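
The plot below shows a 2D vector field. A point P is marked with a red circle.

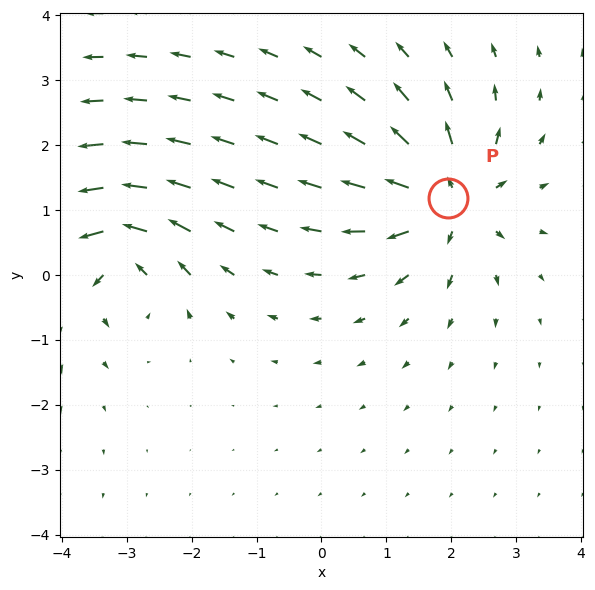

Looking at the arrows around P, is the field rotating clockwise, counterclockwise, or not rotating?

not rotating

Near P at (2.0, 1.2) the arrows show no circulation. The curl there is ≈0.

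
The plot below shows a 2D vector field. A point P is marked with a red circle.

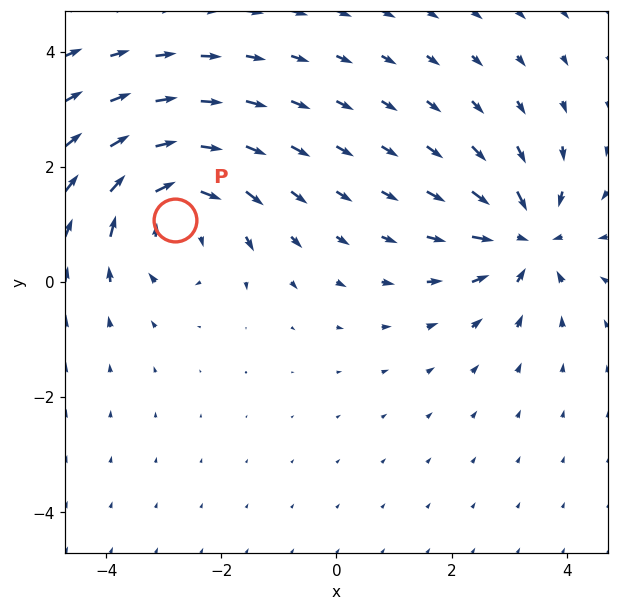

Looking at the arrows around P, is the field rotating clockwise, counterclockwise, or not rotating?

clockwise

Near P at (-2.8, 1.1) the arrows circulate clockwise. The curl (z-component) there is about -4; negative curl means clockwise rotation.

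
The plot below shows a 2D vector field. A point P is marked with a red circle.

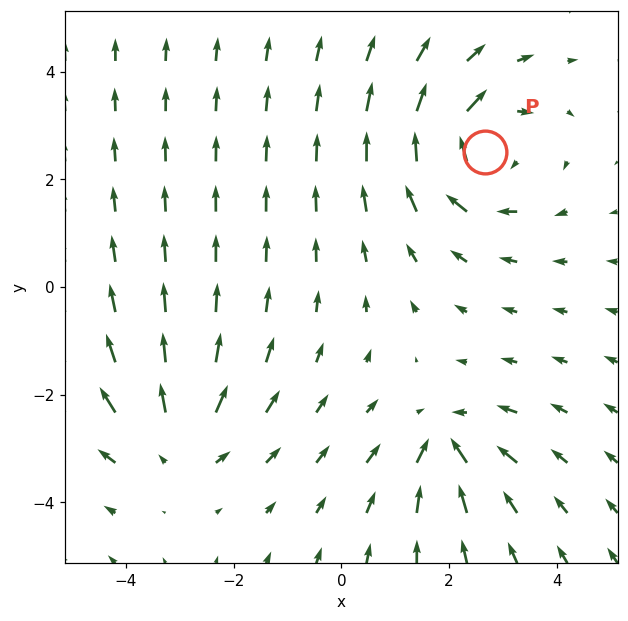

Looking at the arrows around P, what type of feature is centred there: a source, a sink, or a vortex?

vortex

At P (2.7, 2.5) the arrows circulate clockwise. Divergence ≈0, curl about -4 — near-zero divergence with nonzero curl is a vortex.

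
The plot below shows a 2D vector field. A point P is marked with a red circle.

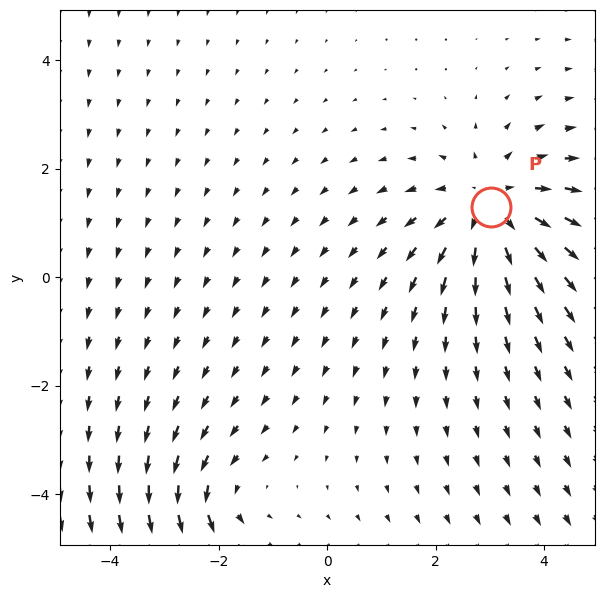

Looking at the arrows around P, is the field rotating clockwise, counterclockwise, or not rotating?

Near P at (3.0, 1.3) the arrows show no circulation. The curl there is ≈0.

not rotating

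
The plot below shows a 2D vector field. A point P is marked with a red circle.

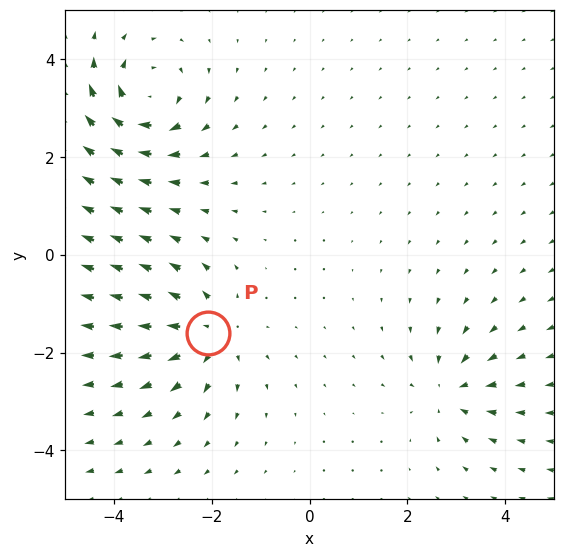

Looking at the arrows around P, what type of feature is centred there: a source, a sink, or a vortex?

At P (-2.1, -1.6) the arrows spread outward. Divergence about +4, curl ≈0 — positive divergence with near-zero curl is a source.

source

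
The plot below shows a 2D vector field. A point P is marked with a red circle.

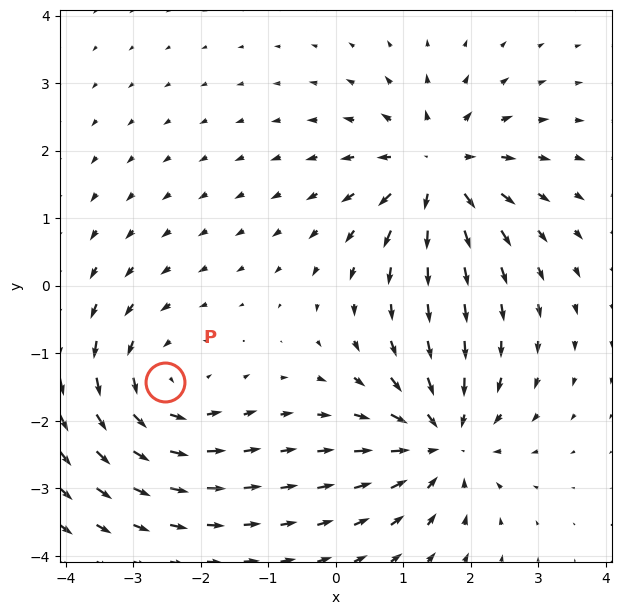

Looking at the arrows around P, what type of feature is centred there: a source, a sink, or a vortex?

At P (-2.5, -1.4) the arrows circulate counterclockwise. Divergence ≈0, curl about +4 — near-zero divergence with nonzero curl is a vortex.

vortex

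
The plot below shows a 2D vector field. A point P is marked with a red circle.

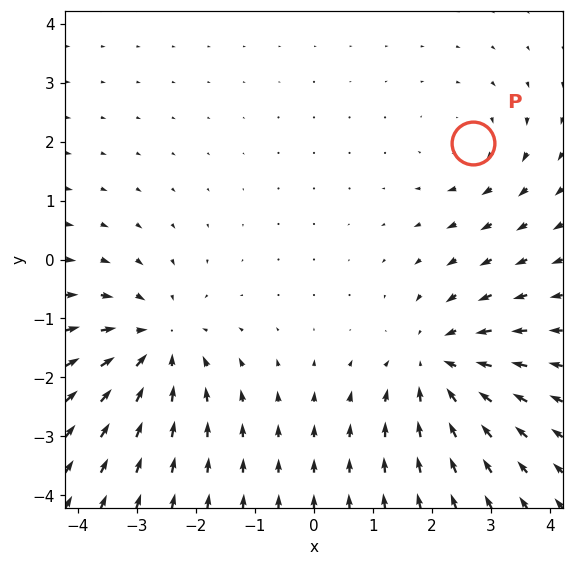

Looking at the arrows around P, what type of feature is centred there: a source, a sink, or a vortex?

vortex

At P (2.7, 2.0) the arrows circulate clockwise. Divergence ≈0, curl about -3 — near-zero divergence with nonzero curl is a vortex.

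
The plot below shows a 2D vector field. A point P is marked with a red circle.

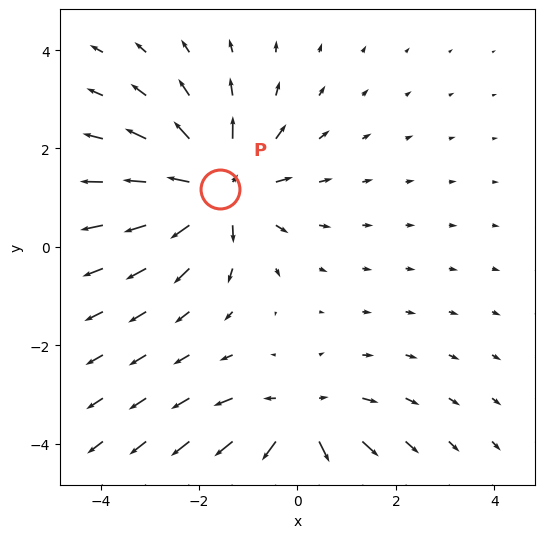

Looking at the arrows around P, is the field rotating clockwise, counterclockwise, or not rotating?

Near P at (-1.6, 1.2) the arrows show no circulation. The curl there is ≈0.

not rotating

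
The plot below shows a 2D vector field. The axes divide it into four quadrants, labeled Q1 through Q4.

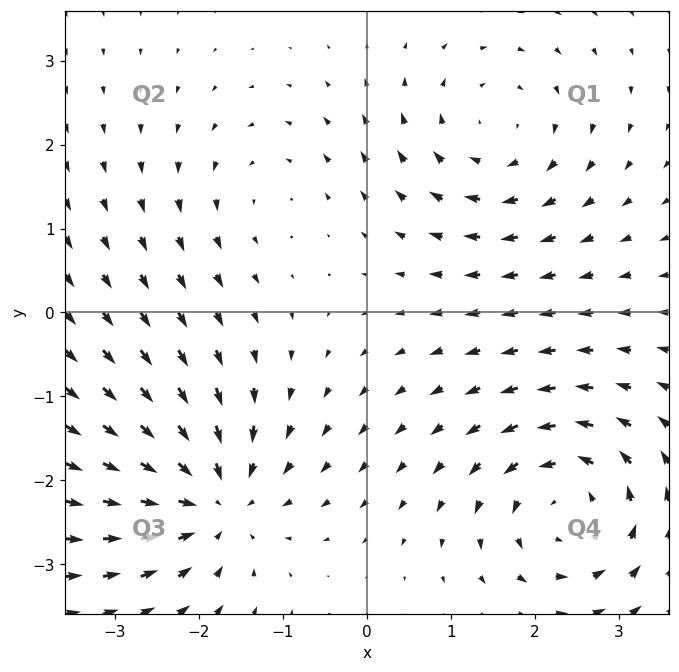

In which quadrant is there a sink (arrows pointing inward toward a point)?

Q3

The sink sits at approximately (-1.8, -2.2), which lies in quadrant Q3. The divergence there is about -5, negative as expected for a sink.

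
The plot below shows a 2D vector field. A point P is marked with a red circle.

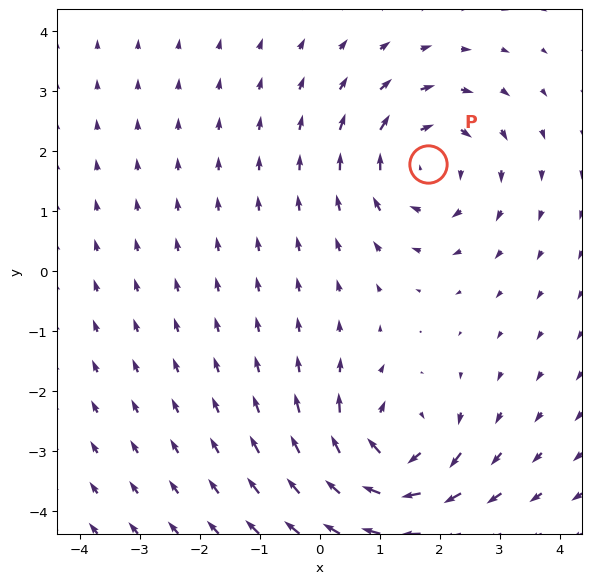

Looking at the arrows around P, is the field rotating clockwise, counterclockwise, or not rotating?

Near P at (1.8, 1.8) the arrows circulate clockwise. The curl (z-component) there is about -4; negative curl means clockwise rotation.

clockwise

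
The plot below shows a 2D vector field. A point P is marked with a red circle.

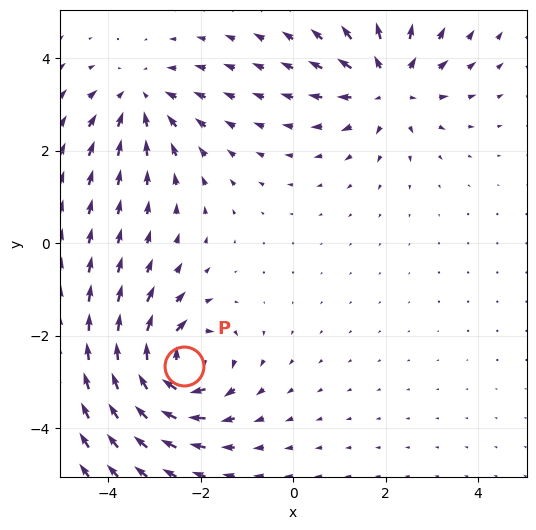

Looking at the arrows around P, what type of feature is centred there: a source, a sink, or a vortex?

At P (-2.4, -2.7) the arrows circulate clockwise. Divergence ≈0, curl about -6 — near-zero divergence with nonzero curl is a vortex.

vortex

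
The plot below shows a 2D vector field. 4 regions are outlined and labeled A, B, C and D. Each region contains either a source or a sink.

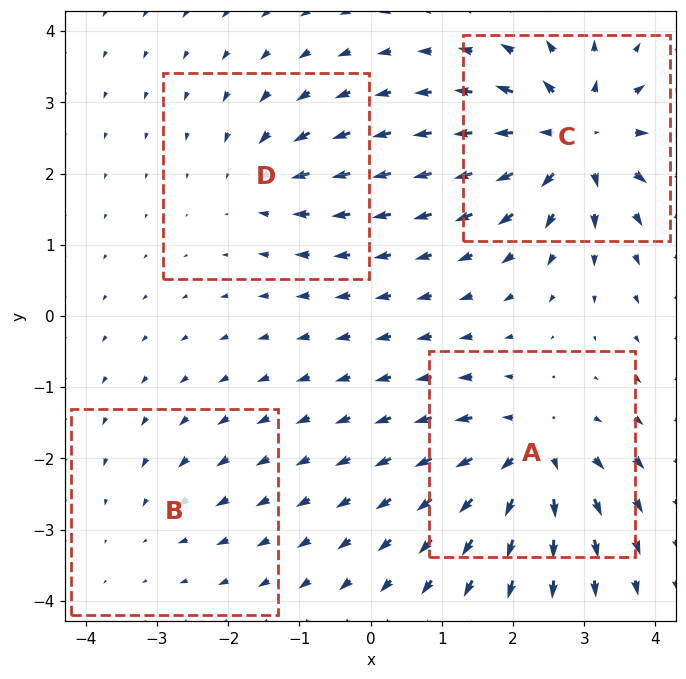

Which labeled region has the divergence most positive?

C

Divergence at each region's feature centre — A: about +7, B: about -2, C: about +8, D: about -4. Region C is most positive.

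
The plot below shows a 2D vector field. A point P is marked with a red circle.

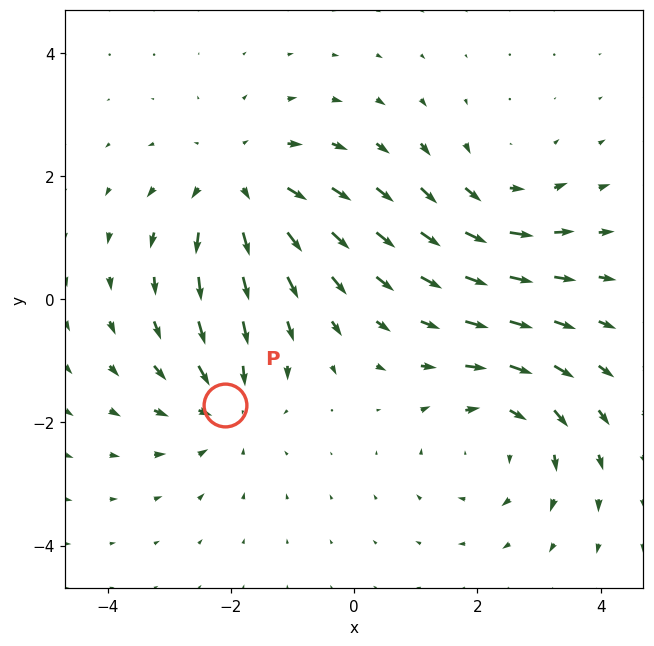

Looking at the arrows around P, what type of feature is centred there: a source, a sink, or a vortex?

sink

At P (-2.1, -1.7) the arrows converge inward. Divergence about -4, curl ≈0 — negative divergence with near-zero curl is a sink.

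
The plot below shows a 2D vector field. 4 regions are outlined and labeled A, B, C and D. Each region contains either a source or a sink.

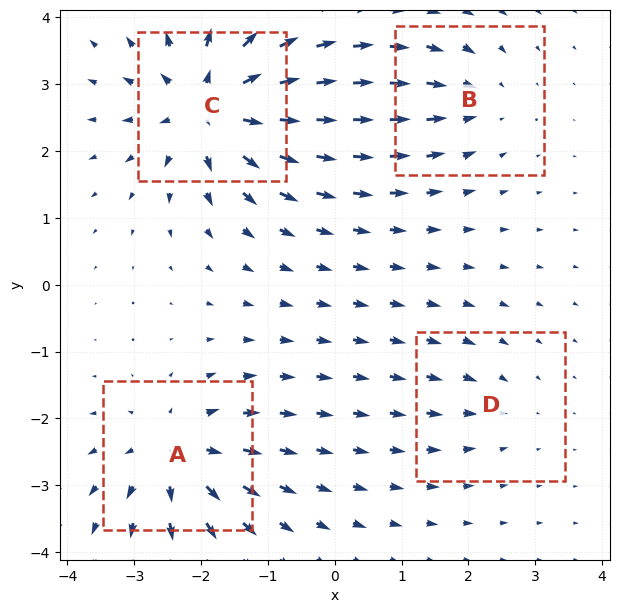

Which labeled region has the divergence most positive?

Divergence at each region's feature centre — A: about +6, B: about -4, C: about +9, D: about -3. Region C is most positive.

C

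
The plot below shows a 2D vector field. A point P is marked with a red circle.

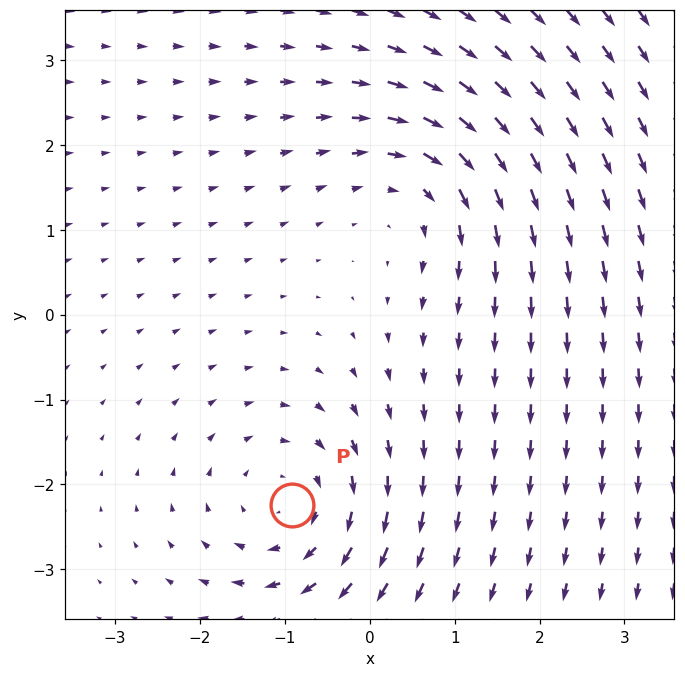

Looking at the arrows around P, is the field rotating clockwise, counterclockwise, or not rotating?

Near P at (-0.9, -2.2) the arrows circulate clockwise. The curl (z-component) there is about -4; negative curl means clockwise rotation.

clockwise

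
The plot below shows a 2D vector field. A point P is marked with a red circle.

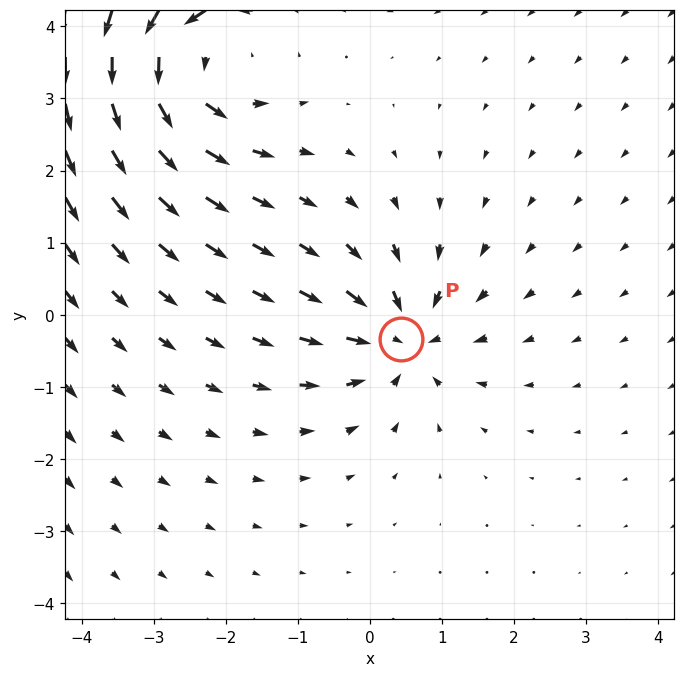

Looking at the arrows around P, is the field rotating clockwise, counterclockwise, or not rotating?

Near P at (0.4, -0.3) the arrows show no circulation. The curl there is ≈0.

not rotating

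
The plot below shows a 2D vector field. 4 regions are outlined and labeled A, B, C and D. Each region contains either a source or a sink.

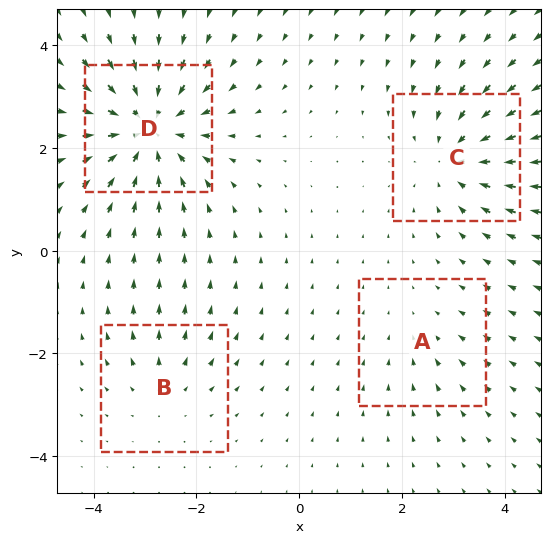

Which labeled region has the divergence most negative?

D

Divergence at each region's feature centre — A: about -2, B: about +3, C: about -5, D: about -7. Region D is most negative.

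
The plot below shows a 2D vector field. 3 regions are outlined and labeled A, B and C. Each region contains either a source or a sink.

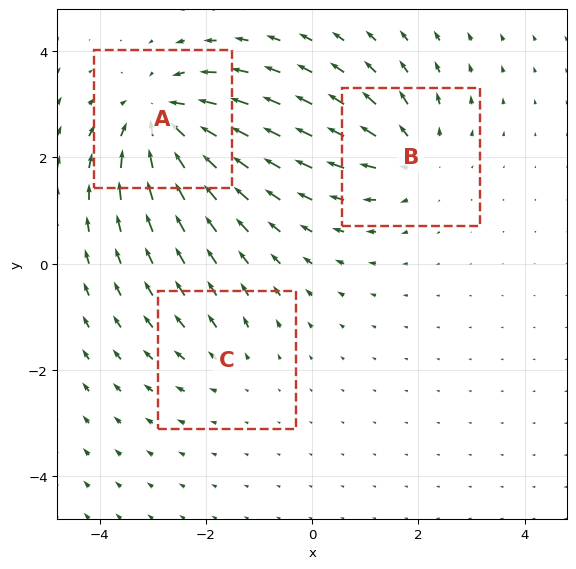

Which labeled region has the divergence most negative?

A

Divergence at each region's feature centre — A: about -5, B: about +3, C: about +2. Region A is most negative.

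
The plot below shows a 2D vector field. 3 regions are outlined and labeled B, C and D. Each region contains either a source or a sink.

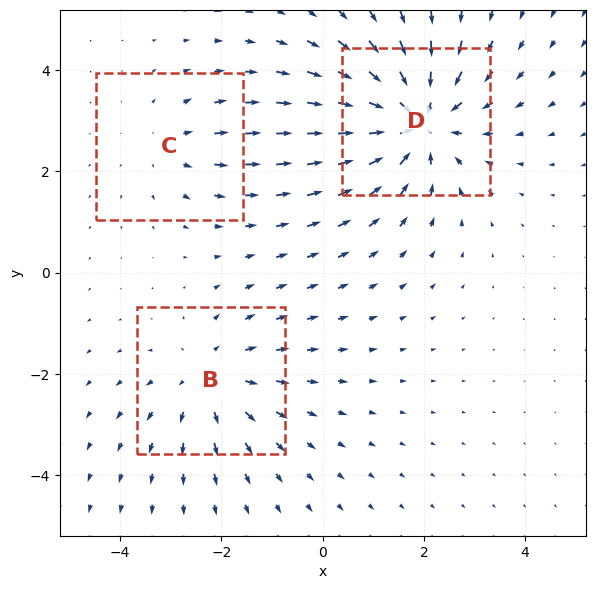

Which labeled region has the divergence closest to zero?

C

Divergence at each region's feature centre — B: about +3, C: about +2, D: about -4. Region C is closest to zero.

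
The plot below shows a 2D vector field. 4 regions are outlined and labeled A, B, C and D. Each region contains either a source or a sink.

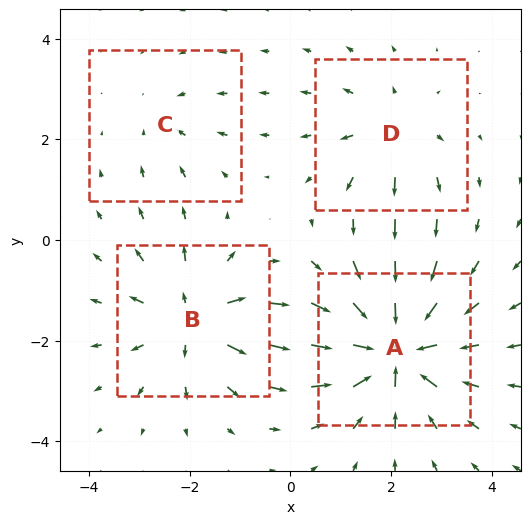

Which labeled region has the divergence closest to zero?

C

Divergence at each region's feature centre — A: about -8, B: about +6, C: about -2, D: about +4. Region C is closest to zero.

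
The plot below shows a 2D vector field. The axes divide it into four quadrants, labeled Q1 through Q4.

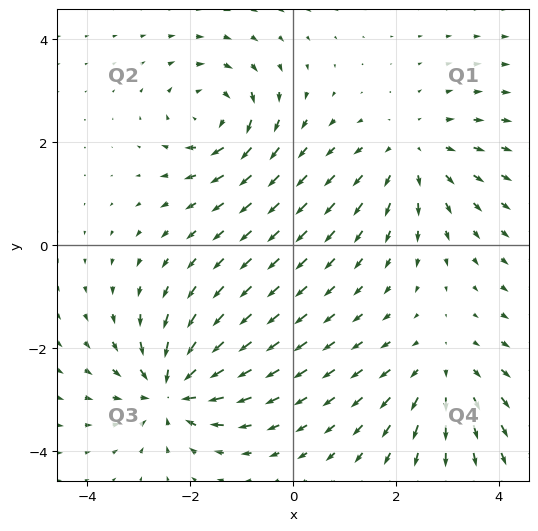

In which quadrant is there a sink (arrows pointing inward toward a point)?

The sink sits at approximately (-2.4, -2.8), which lies in quadrant Q3. The divergence there is about -5, negative as expected for a sink.

Q3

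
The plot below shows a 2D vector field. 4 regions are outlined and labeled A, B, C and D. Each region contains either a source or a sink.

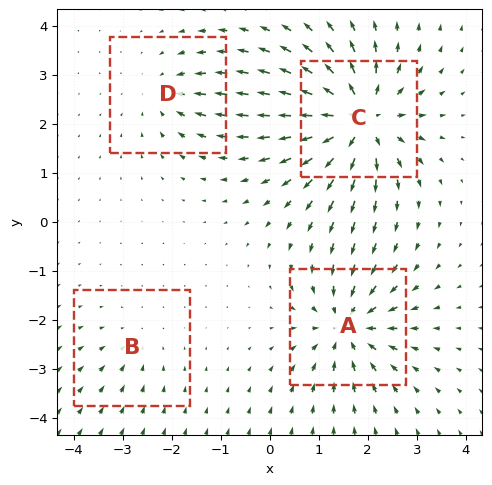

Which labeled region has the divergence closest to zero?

B

Divergence at each region's feature centre — A: about -7, B: about -2, C: about +9, D: about -4. Region B is closest to zero.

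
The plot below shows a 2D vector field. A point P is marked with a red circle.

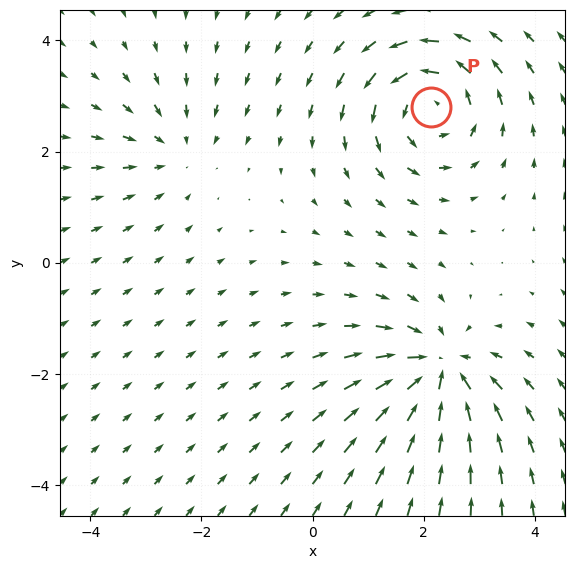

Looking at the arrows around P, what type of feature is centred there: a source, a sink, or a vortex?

vortex

At P (2.1, 2.8) the arrows circulate counterclockwise. Divergence ≈0, curl about +5 — near-zero divergence with nonzero curl is a vortex.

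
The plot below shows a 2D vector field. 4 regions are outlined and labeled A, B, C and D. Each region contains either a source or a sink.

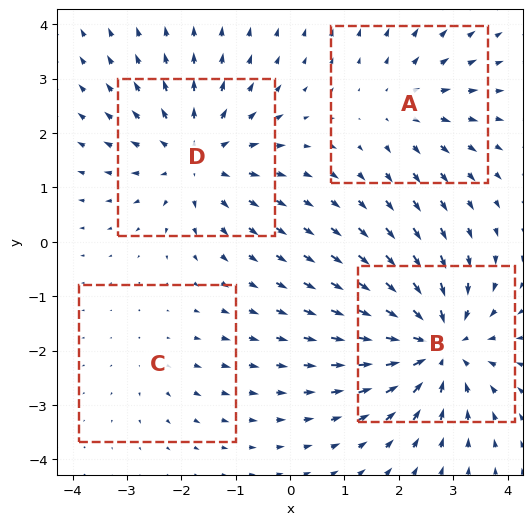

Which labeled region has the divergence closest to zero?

Divergence at each region's feature centre — A: about +3, B: about -6, C: about +2, D: about +5. Region C is closest to zero.

C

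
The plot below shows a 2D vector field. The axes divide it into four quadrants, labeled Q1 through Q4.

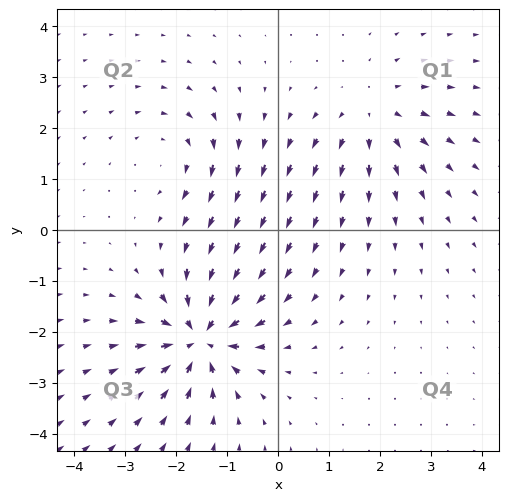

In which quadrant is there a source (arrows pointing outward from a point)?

The source sits at approximately (1.9, 2.3), which lies in quadrant Q1. The divergence there is about +3, positive as expected for a source.

Q1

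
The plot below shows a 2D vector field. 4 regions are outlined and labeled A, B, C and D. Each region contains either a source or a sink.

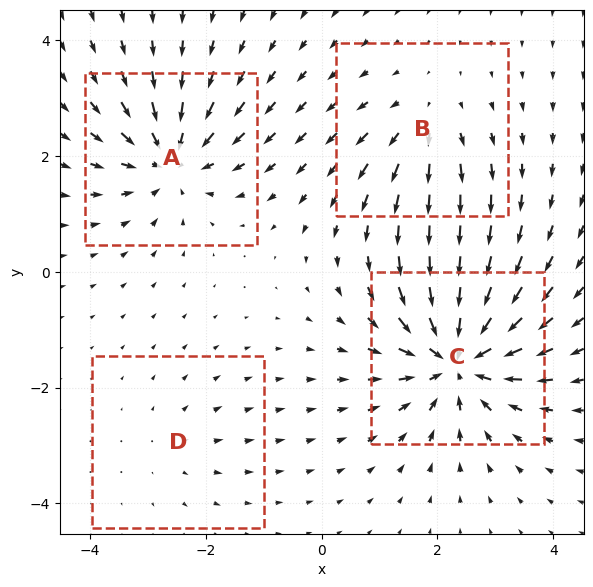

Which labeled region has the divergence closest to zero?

Divergence at each region's feature centre — A: about -6, B: about +4, C: about -8, D: about +2. Region D is closest to zero.

D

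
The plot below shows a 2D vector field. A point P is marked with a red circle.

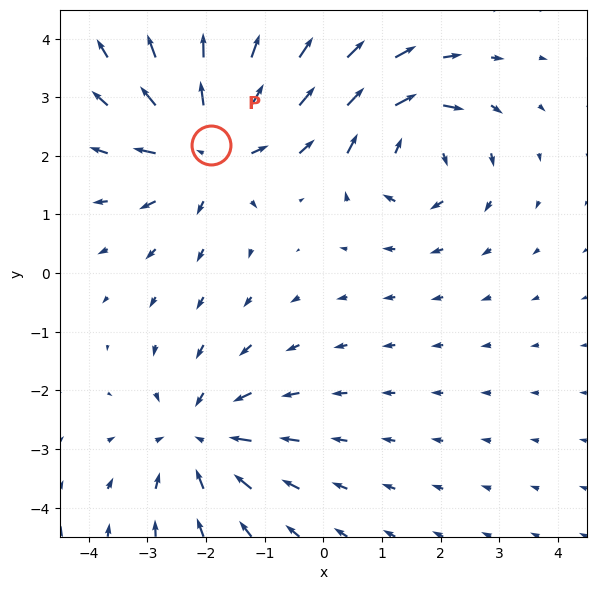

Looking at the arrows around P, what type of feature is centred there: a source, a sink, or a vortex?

source

At P (-1.9, 2.2) the arrows spread outward. Divergence about +4, curl ≈0 — positive divergence with near-zero curl is a source.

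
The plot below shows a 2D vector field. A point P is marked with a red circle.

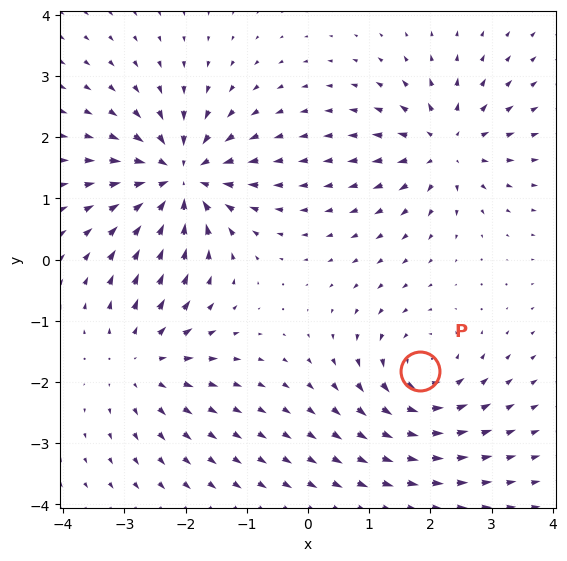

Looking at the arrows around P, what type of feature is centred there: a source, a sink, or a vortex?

At P (1.8, -1.8) the arrows circulate counterclockwise. Divergence ≈0, curl about +5 — near-zero divergence with nonzero curl is a vortex.

vortex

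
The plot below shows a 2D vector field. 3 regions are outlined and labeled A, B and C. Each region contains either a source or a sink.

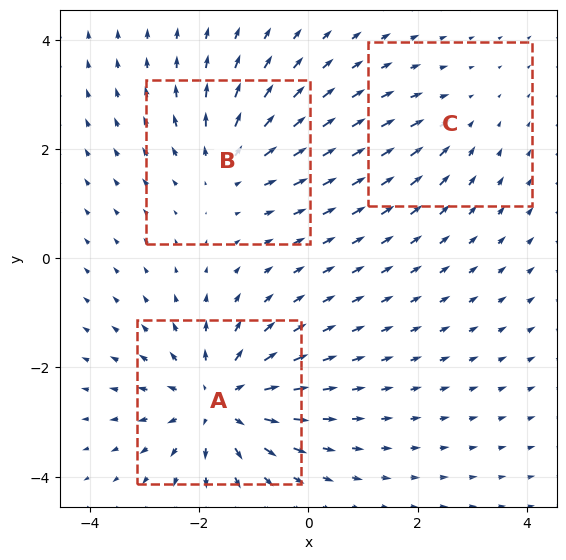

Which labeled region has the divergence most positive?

Divergence at each region's feature centre — A: about +5, B: about +3, C: about -2. Region A is most positive.

A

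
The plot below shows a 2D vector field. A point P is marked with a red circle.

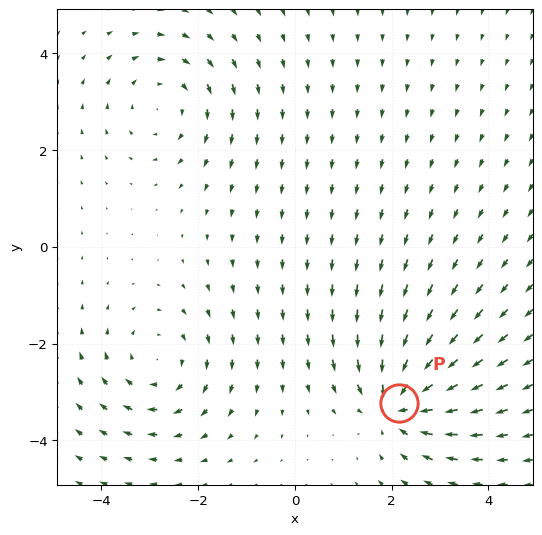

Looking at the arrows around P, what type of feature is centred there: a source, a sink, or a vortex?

sink

At P (2.1, -3.2) the arrows converge inward. Divergence about -6, curl ≈0 — negative divergence with near-zero curl is a sink.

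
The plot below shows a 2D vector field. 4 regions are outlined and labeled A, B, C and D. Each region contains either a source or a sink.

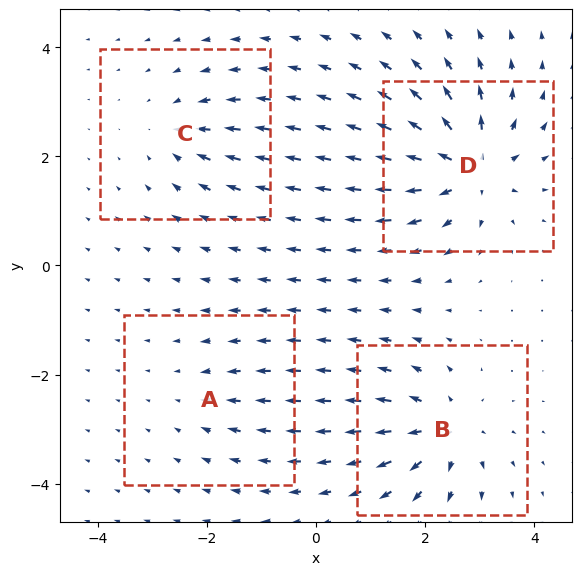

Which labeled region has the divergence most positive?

Divergence at each region's feature centre — A: about -2, B: about +6, C: about -4, D: about +8. Region D is most positive.

D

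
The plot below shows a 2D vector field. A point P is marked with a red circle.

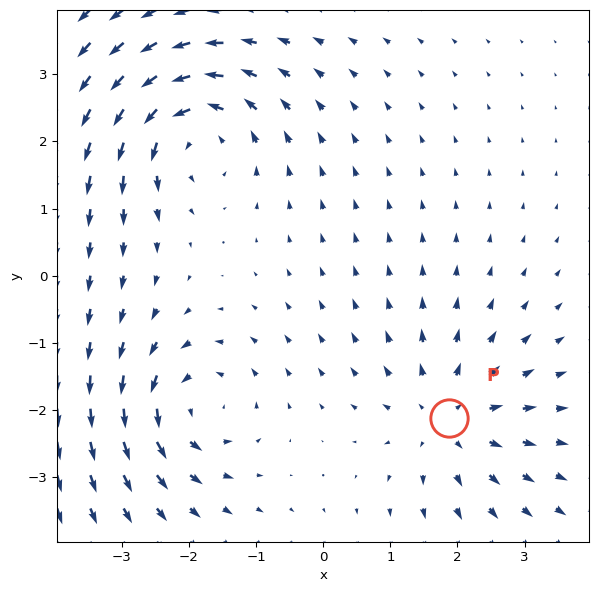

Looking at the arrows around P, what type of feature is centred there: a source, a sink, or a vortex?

source

At P (1.9, -2.1) the arrows spread outward. Divergence about +4, curl ≈0 — positive divergence with near-zero curl is a source.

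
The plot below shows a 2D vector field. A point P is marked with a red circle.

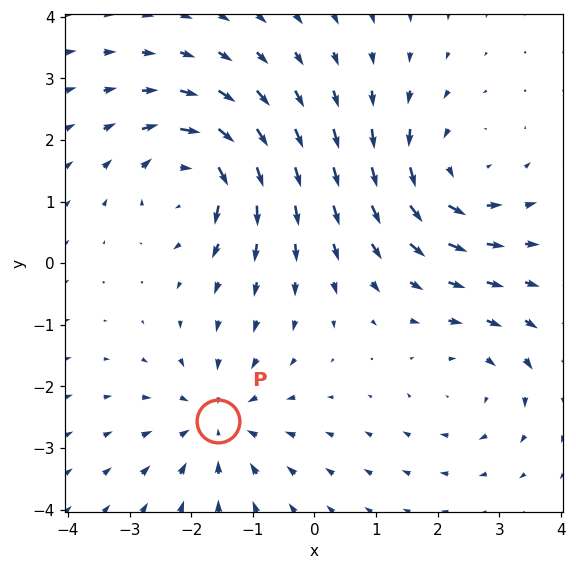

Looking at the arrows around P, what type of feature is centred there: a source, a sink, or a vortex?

sink

At P (-1.6, -2.6) the arrows converge inward. Divergence about -4, curl ≈0 — negative divergence with near-zero curl is a sink.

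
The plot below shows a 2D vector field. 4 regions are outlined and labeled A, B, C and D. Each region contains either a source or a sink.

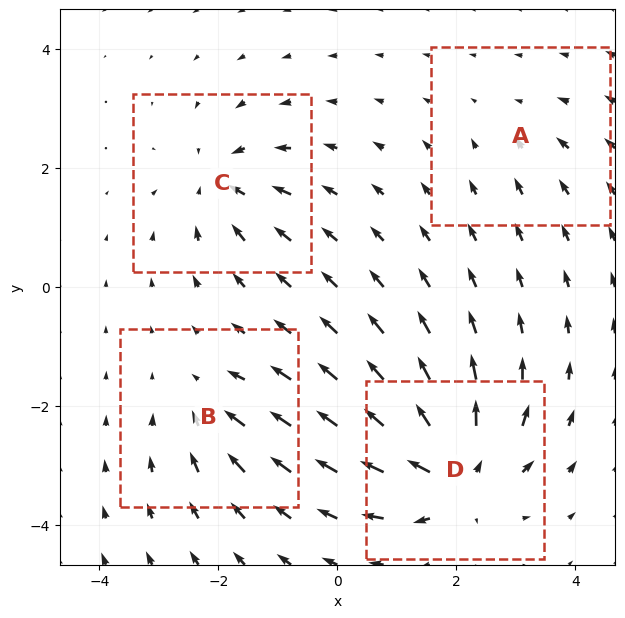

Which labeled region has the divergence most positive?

Divergence at each region's feature centre — A: about -2, B: about -4, C: about -6, D: about +9. Region D is most positive.

D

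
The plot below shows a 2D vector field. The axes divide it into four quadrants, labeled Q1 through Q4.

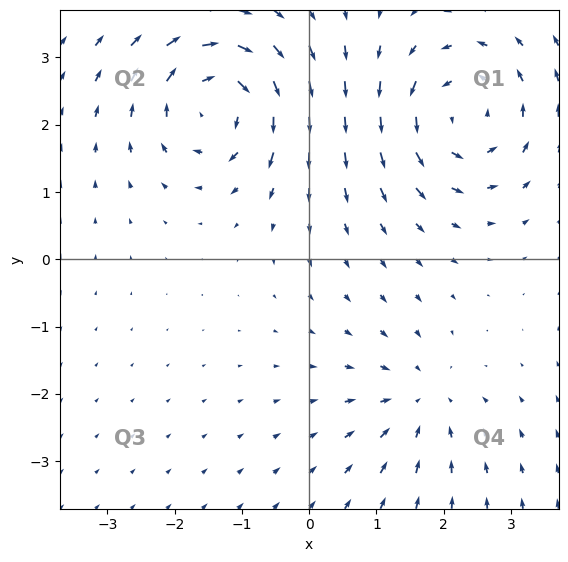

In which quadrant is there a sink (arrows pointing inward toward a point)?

The sink sits at approximately (1.7, -2.1), which lies in quadrant Q4. The divergence there is about -3, negative as expected for a sink.

Q4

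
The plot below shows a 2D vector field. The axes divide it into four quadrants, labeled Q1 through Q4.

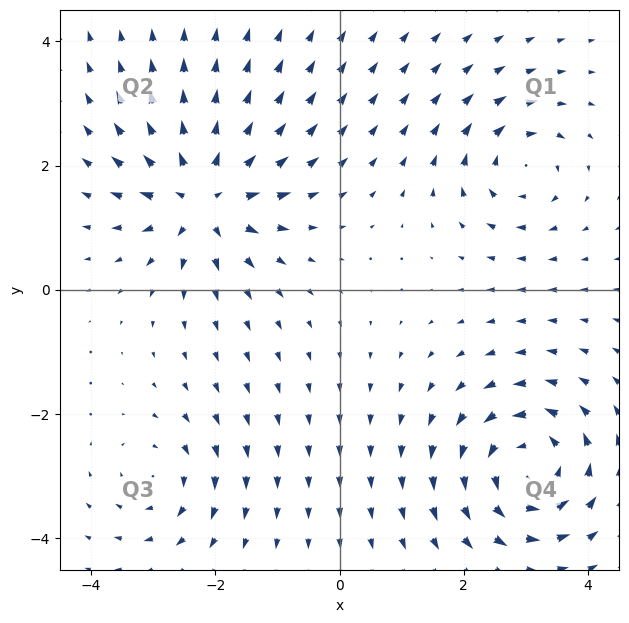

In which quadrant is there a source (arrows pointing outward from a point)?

The source sits at approximately (-2.2, 1.5), which lies in quadrant Q2. The divergence there is about +6, positive as expected for a source.

Q2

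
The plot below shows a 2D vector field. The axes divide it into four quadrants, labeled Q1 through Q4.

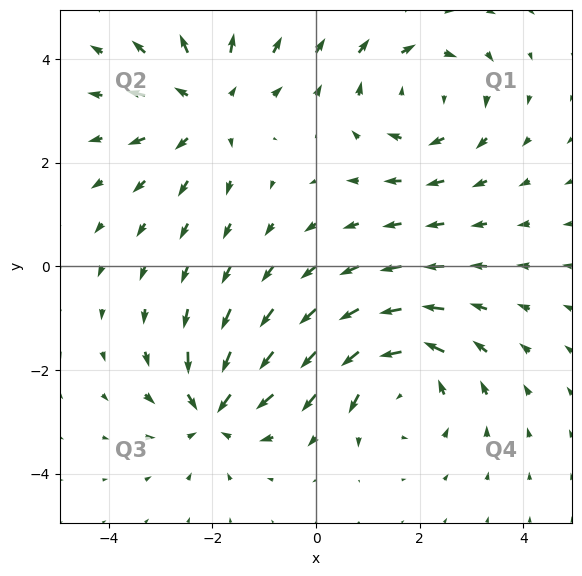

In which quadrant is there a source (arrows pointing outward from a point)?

The source sits at approximately (-2.1, 3.1), which lies in quadrant Q2. The divergence there is about +4, positive as expected for a source.

Q2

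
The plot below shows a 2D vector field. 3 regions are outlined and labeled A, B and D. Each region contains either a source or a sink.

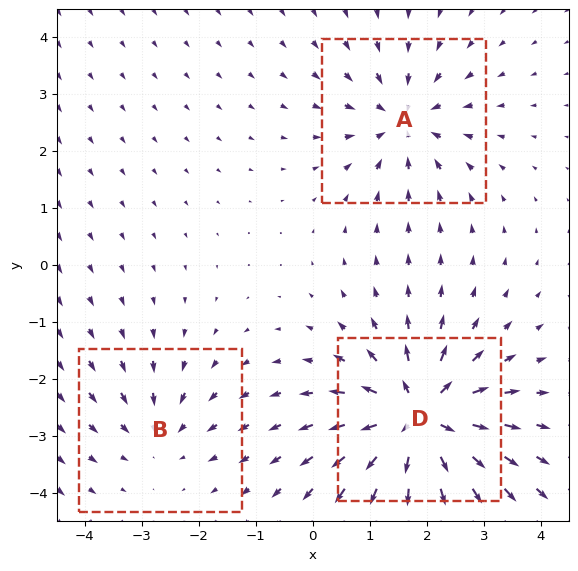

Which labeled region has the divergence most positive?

Divergence at each region's feature centre — A: about -4, B: about -2, D: about +6. Region D is most positive.

D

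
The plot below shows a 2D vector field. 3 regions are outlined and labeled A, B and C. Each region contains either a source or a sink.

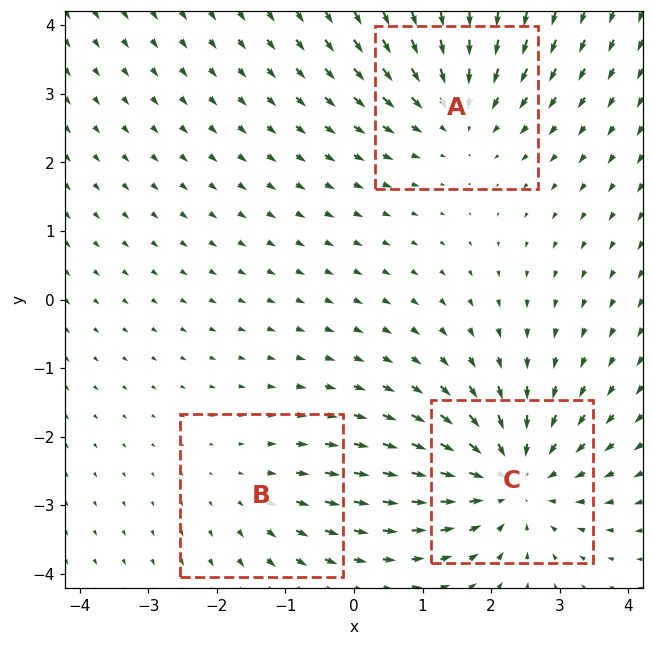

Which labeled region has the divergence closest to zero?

Divergence at each region's feature centre — A: about -3, B: about +2, C: about -4. Region B is closest to zero.

B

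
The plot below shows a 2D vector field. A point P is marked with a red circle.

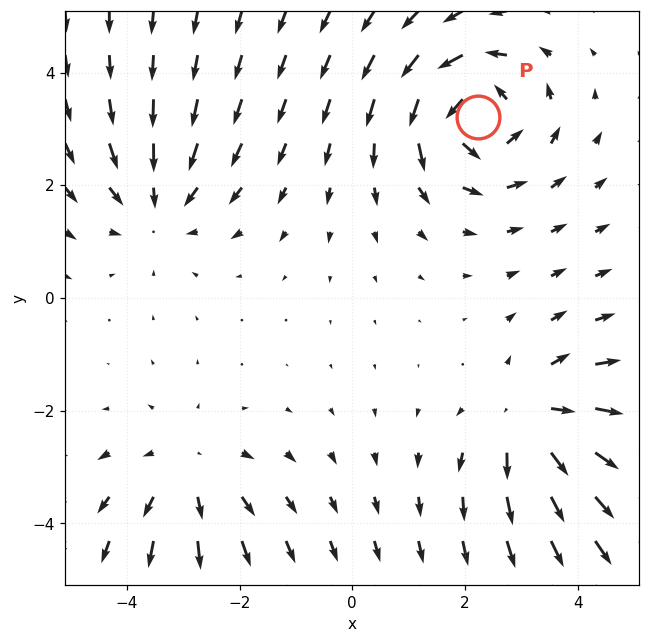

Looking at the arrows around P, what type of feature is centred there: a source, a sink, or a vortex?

At P (2.2, 3.2) the arrows circulate counterclockwise. Divergence ≈0, curl about +5 — near-zero divergence with nonzero curl is a vortex.

vortex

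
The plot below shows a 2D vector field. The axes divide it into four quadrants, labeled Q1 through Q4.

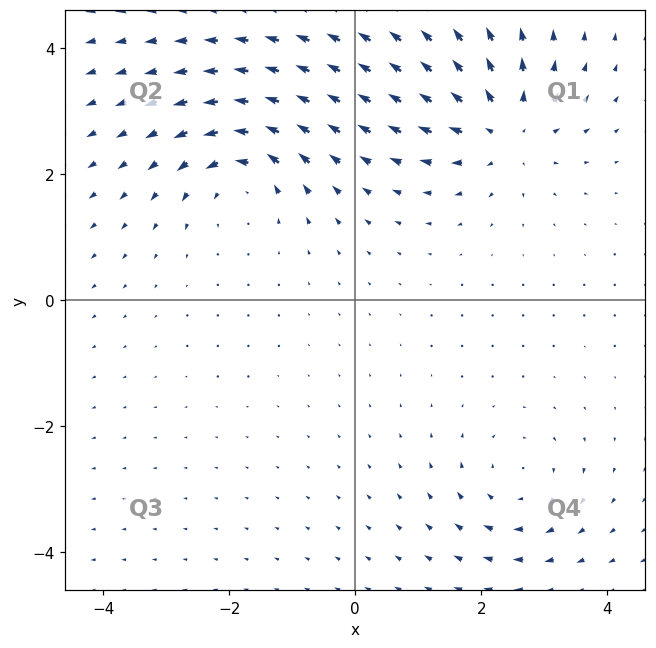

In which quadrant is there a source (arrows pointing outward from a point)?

The source sits at approximately (2.4, 2.7), which lies in quadrant Q1. The divergence there is about +4, positive as expected for a source.

Q1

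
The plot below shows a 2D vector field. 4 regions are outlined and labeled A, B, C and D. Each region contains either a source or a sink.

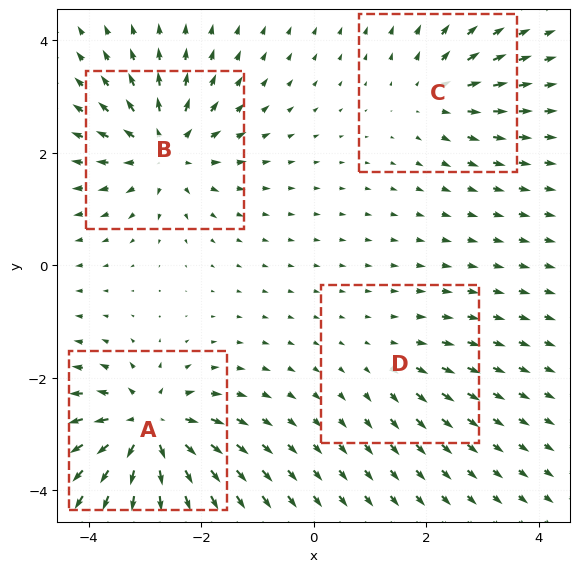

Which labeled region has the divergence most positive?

A

Divergence at each region's feature centre — A: about +8, B: about +6, C: about +4, D: about +2. Region A is most positive.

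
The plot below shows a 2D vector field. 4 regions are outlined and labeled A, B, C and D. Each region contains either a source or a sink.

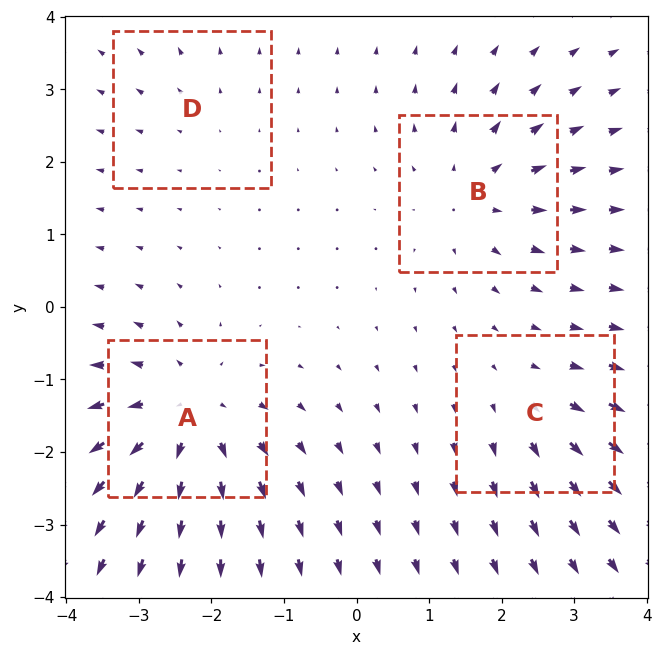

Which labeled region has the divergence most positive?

Divergence at each region's feature centre — A: about +6, B: about +5, C: about +3, D: about +2. Region A is most positive.

A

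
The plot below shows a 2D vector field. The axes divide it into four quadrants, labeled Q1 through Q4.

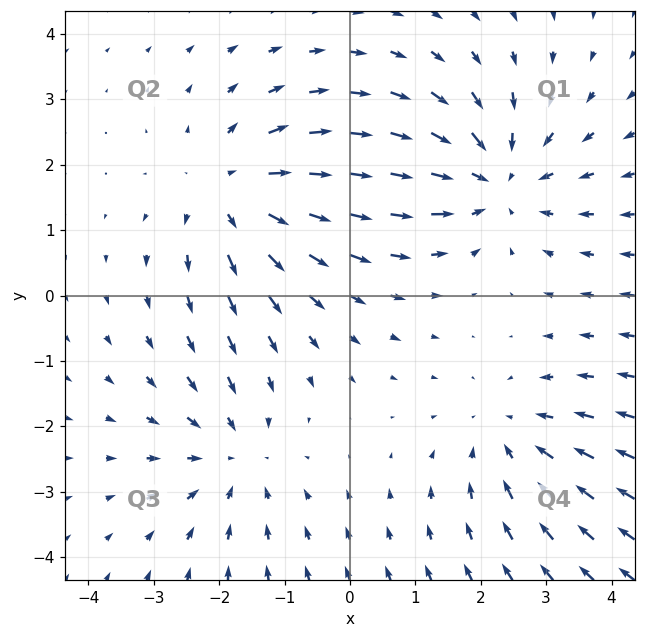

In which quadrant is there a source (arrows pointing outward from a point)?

Q2

The source sits at approximately (-1.8, 1.6), which lies in quadrant Q2. The divergence there is about +3, positive as expected for a source.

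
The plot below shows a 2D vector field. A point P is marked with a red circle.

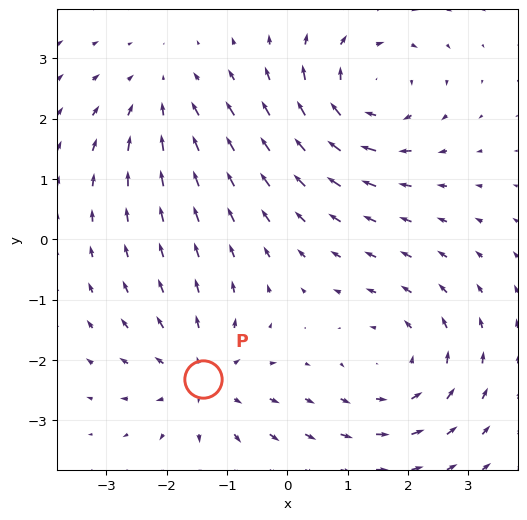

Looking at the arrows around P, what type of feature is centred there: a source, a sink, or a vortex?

source

At P (-1.4, -2.3) the arrows spread outward. Divergence about +4, curl ≈0 — positive divergence with near-zero curl is a source.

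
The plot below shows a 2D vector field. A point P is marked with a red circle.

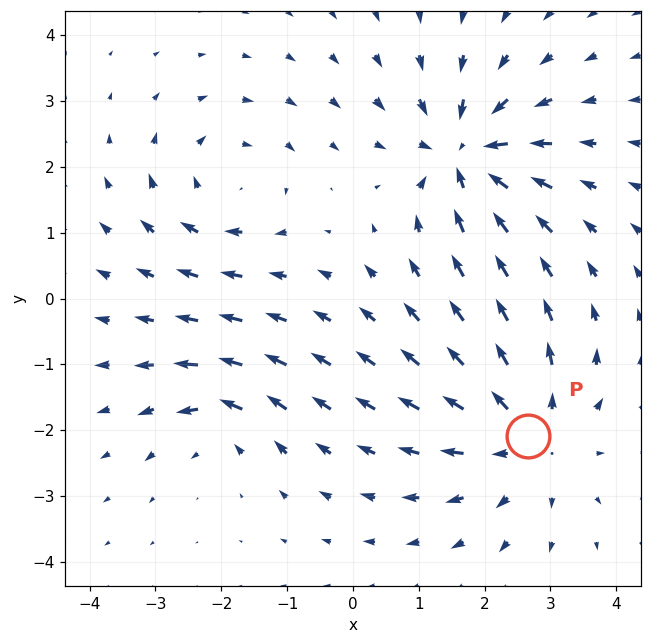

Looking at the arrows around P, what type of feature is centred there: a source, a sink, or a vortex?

source

At P (2.7, -2.1) the arrows spread outward. Divergence about +4, curl ≈0 — positive divergence with near-zero curl is a source.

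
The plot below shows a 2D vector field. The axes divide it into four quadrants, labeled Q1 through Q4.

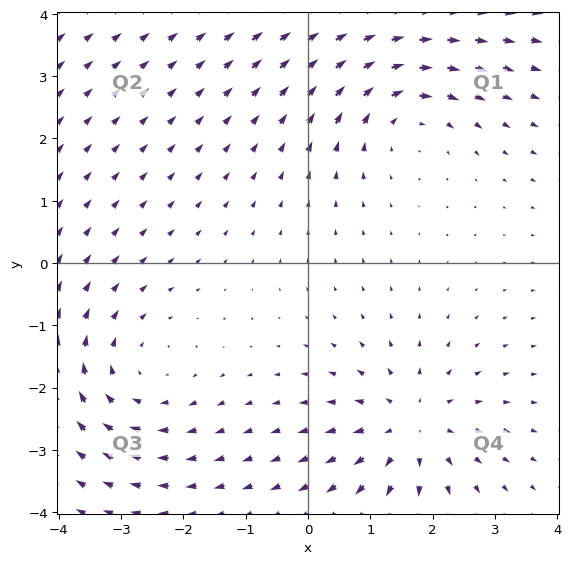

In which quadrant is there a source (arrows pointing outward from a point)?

The source sits at approximately (1.7, -2.6), which lies in quadrant Q4. The divergence there is about +4, positive as expected for a source.

Q4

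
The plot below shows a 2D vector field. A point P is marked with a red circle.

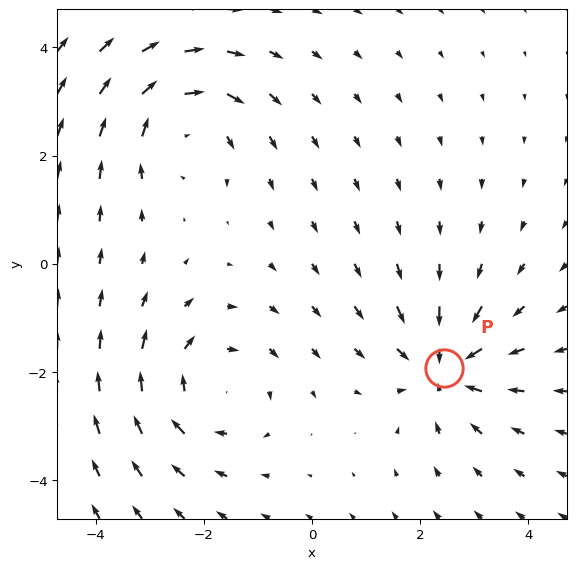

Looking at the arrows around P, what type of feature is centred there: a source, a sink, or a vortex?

sink

At P (2.4, -1.9) the arrows converge inward. Divergence about -5, curl ≈0 — negative divergence with near-zero curl is a sink.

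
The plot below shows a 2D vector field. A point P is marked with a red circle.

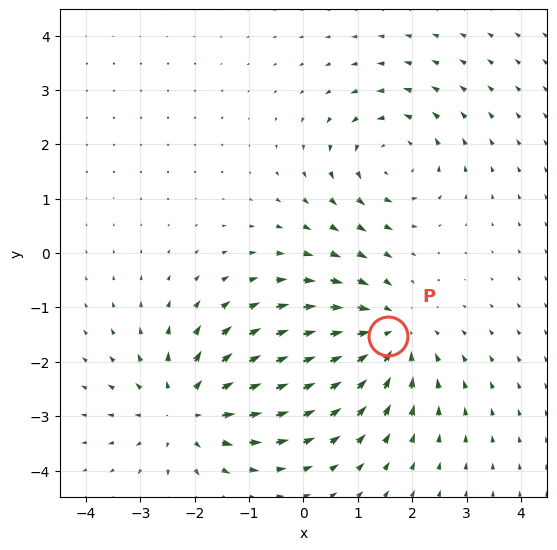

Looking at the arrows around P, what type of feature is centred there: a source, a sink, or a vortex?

sink

At P (1.6, -1.5) the arrows converge inward. Divergence about -4, curl ≈0 — negative divergence with near-zero curl is a sink.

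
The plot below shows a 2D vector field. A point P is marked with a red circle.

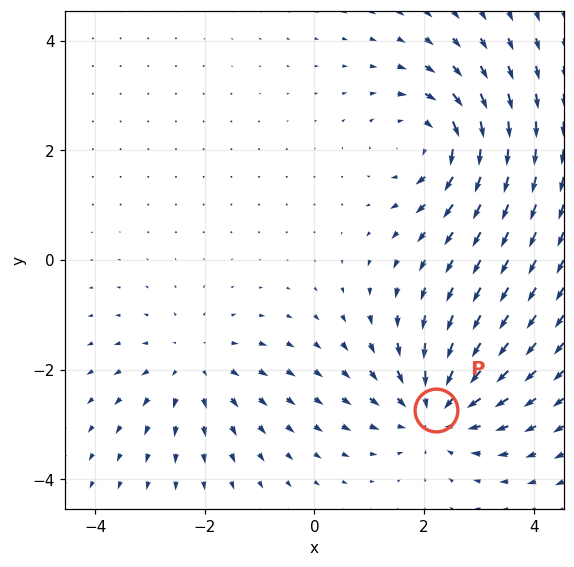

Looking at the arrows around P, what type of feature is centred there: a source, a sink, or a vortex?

At P (2.2, -2.7) the arrows converge inward. Divergence about -5, curl ≈0 — negative divergence with near-zero curl is a sink.

sink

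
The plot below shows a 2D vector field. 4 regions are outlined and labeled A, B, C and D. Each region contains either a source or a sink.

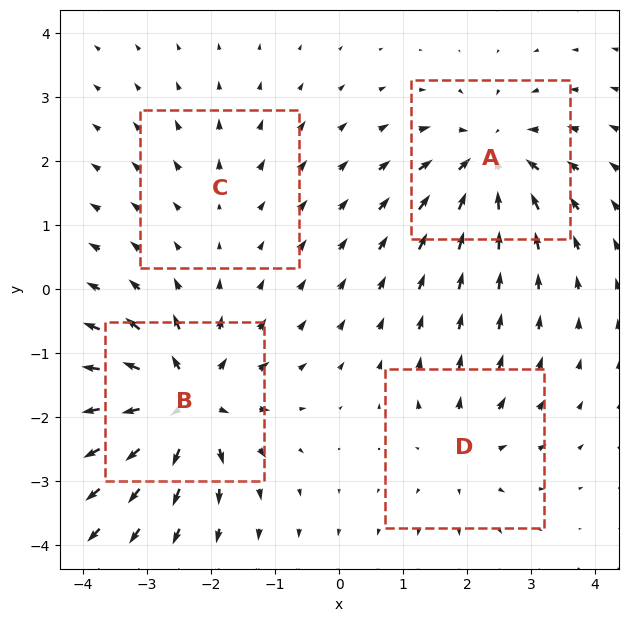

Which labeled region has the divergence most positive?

Divergence at each region's feature centre — A: about -6, B: about +8, C: about +2, D: about +4. Region B is most positive.

B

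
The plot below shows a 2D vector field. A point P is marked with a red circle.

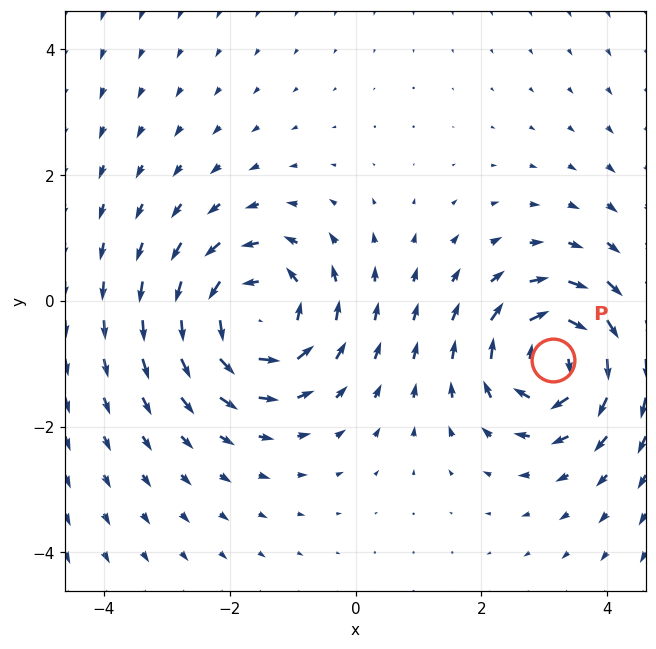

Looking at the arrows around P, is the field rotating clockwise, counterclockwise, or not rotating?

clockwise

Near P at (3.1, -0.9) the arrows circulate clockwise. The curl (z-component) there is about -6; negative curl means clockwise rotation.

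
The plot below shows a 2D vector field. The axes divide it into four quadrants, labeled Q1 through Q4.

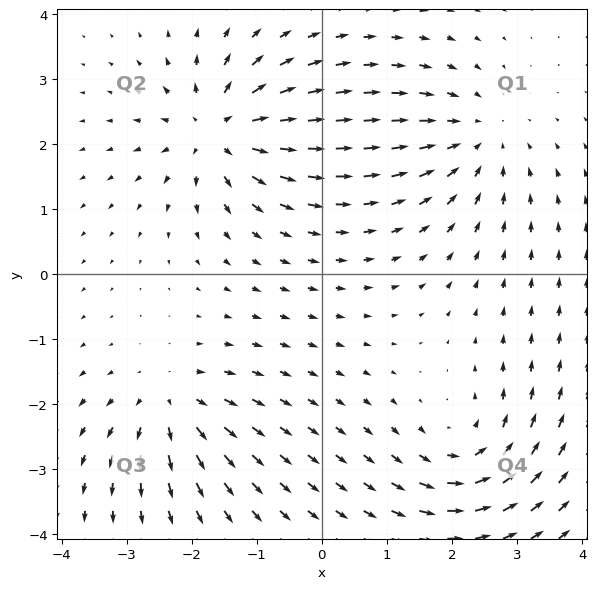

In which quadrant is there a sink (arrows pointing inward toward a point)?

Q1

The sink sits at approximately (2.4, 2.1), which lies in quadrant Q1. The divergence there is about -3, negative as expected for a sink.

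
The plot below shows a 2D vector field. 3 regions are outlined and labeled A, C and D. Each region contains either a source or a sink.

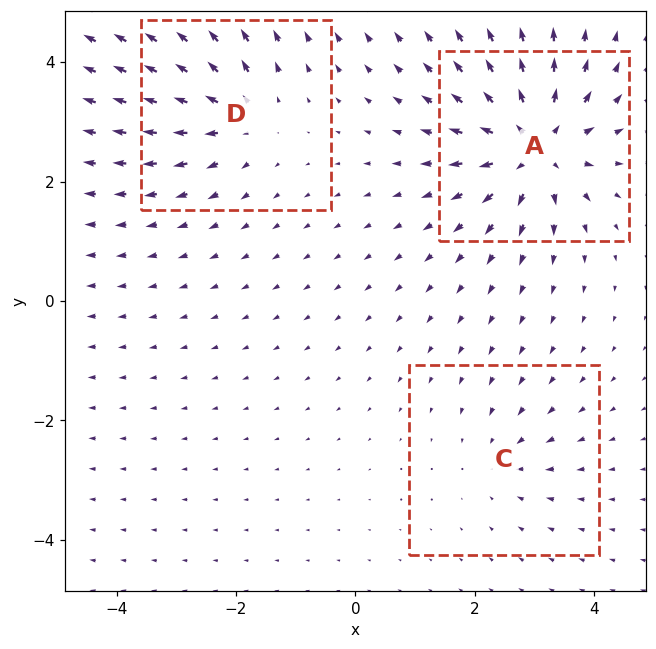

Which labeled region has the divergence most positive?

Divergence at each region's feature centre — A: about +6, C: about -2, D: about +4. Region A is most positive.

A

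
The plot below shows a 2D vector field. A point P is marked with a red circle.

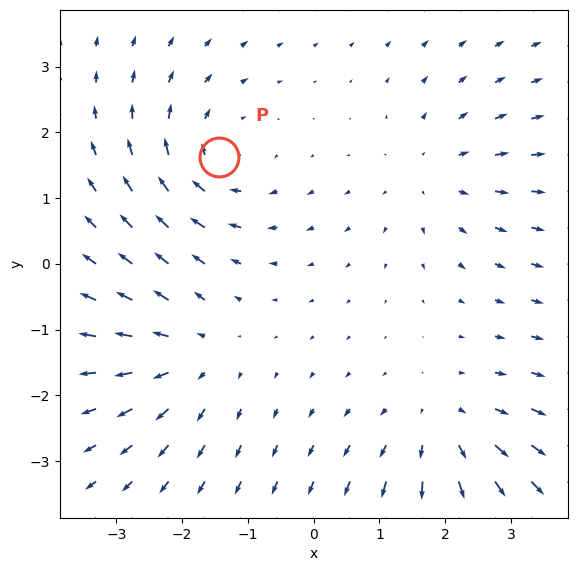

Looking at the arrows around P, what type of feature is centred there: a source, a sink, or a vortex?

vortex

At P (-1.4, 1.6) the arrows circulate clockwise. Divergence ≈0, curl about -3 — near-zero divergence with nonzero curl is a vortex.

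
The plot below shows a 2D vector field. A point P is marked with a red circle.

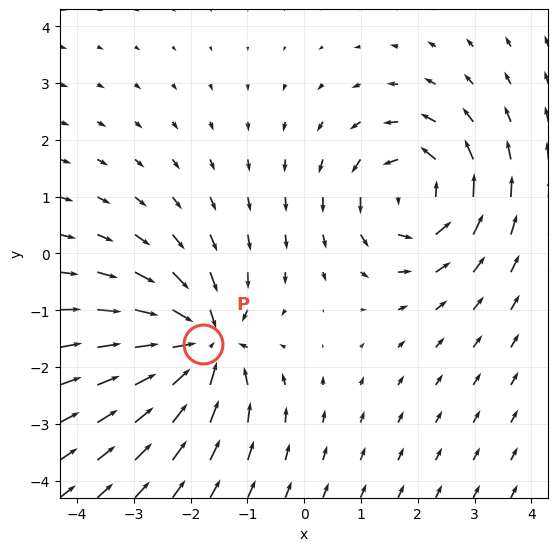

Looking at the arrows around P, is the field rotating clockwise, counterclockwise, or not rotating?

not rotating

Near P at (-1.8, -1.6) the arrows show no circulation. The curl there is ≈0.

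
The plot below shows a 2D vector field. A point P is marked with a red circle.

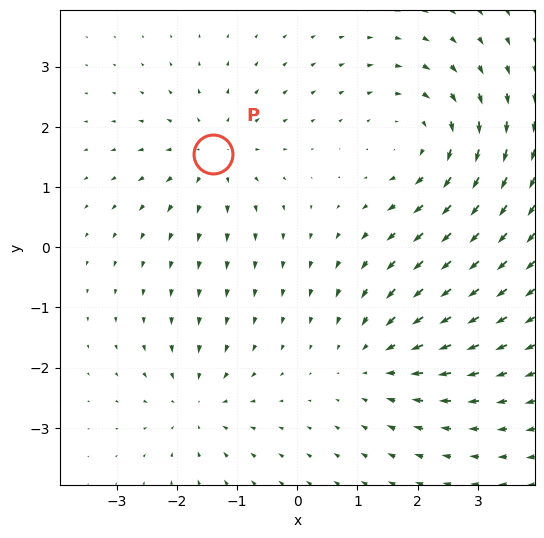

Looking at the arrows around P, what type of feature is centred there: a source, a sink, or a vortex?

source

At P (-1.4, 1.5) the arrows spread outward. Divergence about +4, curl ≈0 — positive divergence with near-zero curl is a source.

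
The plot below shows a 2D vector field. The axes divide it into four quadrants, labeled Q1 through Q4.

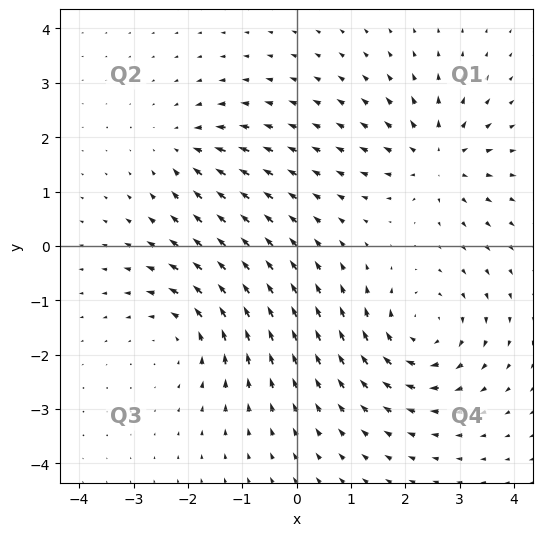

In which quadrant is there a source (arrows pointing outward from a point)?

Q1

The source sits at approximately (2.6, 1.6), which lies in quadrant Q1. The divergence there is about +5, positive as expected for a source.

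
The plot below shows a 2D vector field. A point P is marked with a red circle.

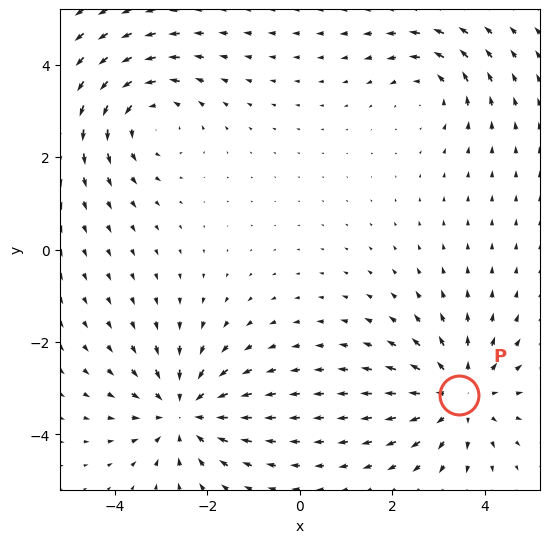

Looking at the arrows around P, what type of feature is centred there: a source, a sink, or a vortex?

source

At P (3.5, -3.2) the arrows spread outward. Divergence about +4, curl ≈0 — positive divergence with near-zero curl is a source.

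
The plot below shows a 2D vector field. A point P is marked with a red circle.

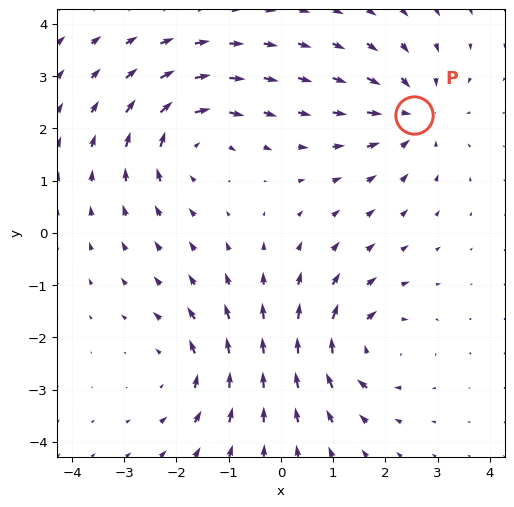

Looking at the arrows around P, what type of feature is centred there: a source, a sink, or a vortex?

sink

At P (2.5, 2.3) the arrows converge inward. Divergence about -4, curl ≈0 — negative divergence with near-zero curl is a sink.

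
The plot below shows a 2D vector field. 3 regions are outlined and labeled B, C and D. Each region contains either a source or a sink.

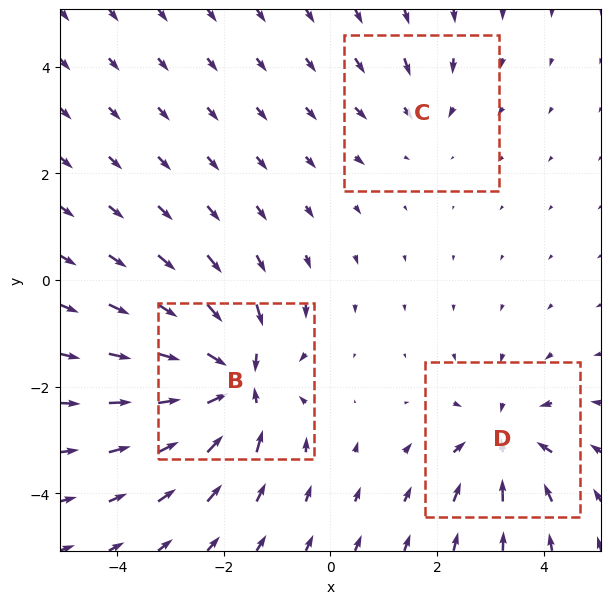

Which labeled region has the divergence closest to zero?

Divergence at each region's feature centre — B: about -6, C: about -2, D: about -4. Region C is closest to zero.

C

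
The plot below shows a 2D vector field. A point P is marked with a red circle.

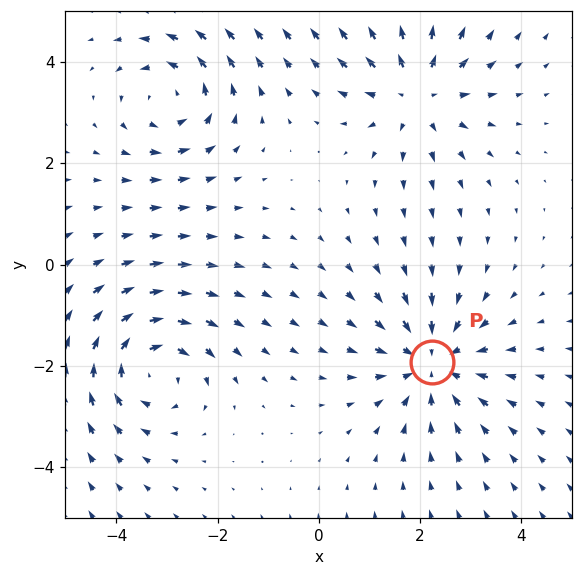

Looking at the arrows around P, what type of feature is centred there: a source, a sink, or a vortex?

At P (2.2, -1.9) the arrows converge inward. Divergence about -4, curl ≈0 — negative divergence with near-zero curl is a sink.

sink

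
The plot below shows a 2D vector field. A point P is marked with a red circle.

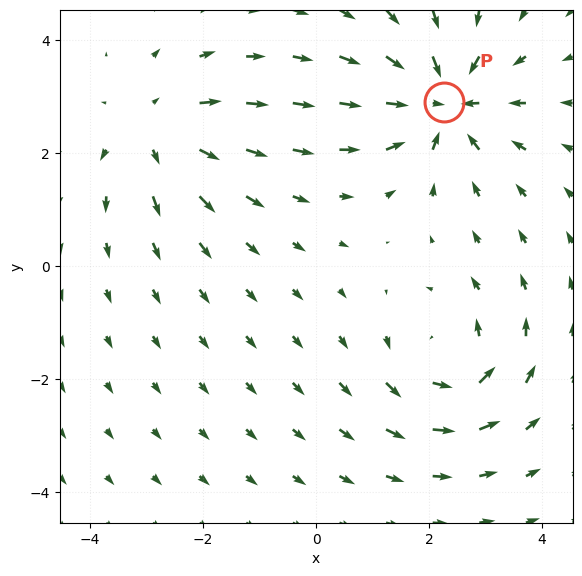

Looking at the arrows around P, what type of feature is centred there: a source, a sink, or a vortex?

At P (2.3, 2.9) the arrows converge inward. Divergence about -5, curl ≈0 — negative divergence with near-zero curl is a sink.

sink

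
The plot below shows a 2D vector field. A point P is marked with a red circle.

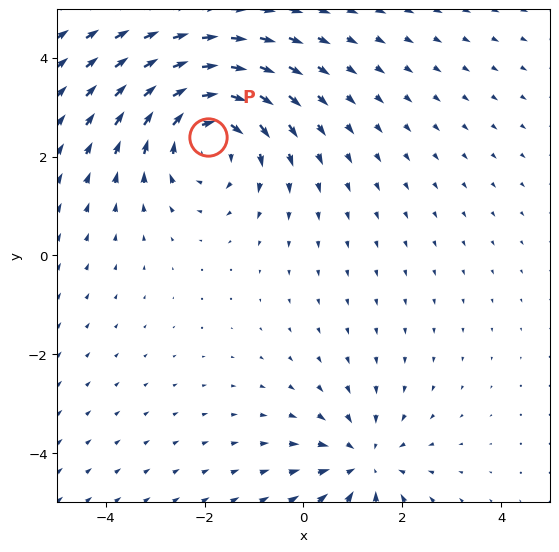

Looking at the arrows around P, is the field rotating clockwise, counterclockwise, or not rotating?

Near P at (-1.9, 2.4) the arrows circulate clockwise. The curl (z-component) there is about -4; negative curl means clockwise rotation.

clockwise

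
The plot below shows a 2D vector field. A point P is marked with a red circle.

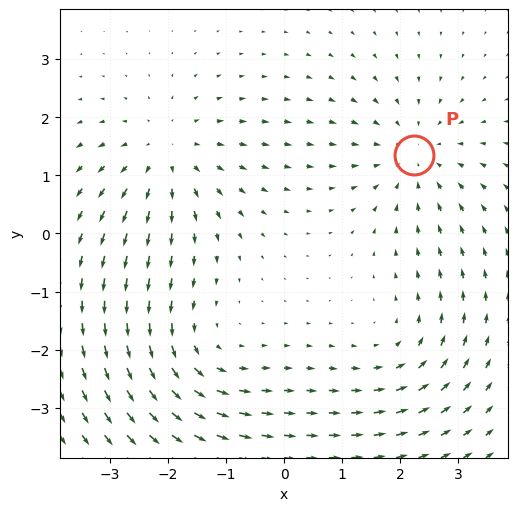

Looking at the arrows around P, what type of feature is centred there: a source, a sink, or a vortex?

At P (2.2, 1.3) the arrows converge inward. Divergence about -3, curl ≈0 — negative divergence with near-zero curl is a sink.

sink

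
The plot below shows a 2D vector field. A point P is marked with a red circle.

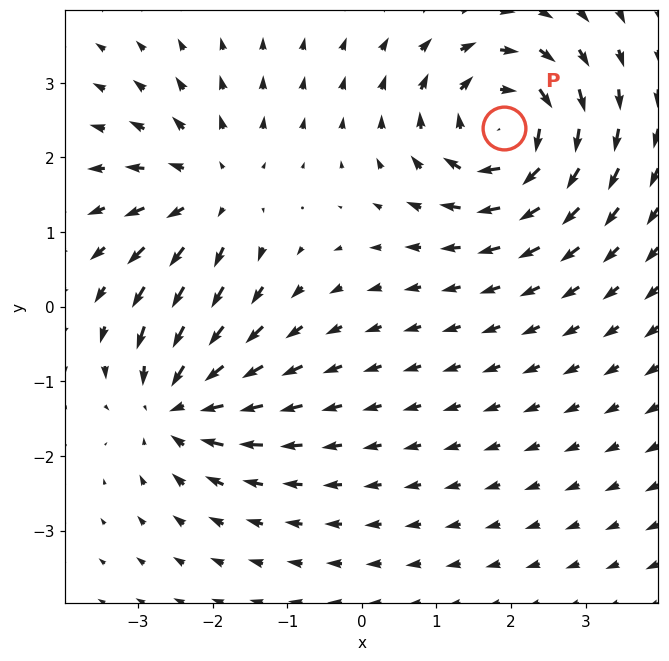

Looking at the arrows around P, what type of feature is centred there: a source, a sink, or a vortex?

vortex

At P (1.9, 2.4) the arrows circulate clockwise. Divergence ≈0, curl about -6 — near-zero divergence with nonzero curl is a vortex.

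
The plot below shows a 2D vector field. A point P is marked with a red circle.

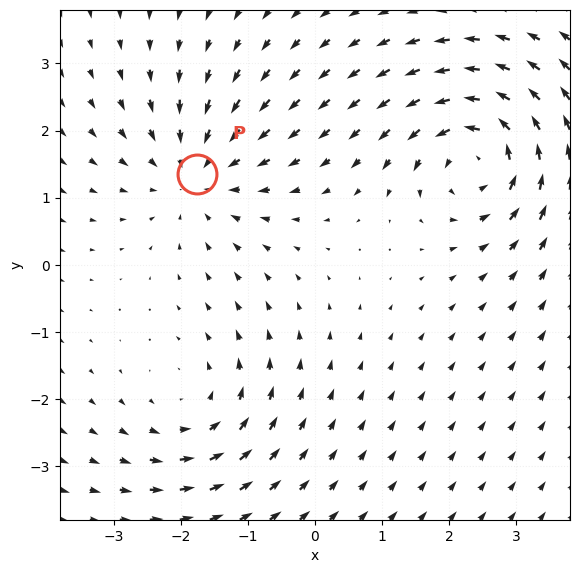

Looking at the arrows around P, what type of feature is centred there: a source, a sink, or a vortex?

sink

At P (-1.8, 1.4) the arrows converge inward. Divergence about -4, curl ≈0 — negative divergence with near-zero curl is a sink.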